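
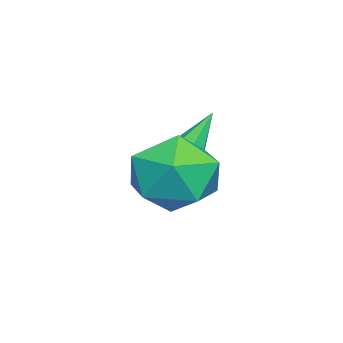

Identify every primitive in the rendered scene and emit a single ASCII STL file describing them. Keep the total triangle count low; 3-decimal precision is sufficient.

solid 
facet normal 0.446 -0.361 -0.819
outer loop
vertex 0.016 3.299 -3.27
vertex -0.656 3.008 -3.508
vertex -0.356 3.703 -3.651
endloop
endfacet
facet normal 0.532 0.786 0.315
outer loop
vertex 0.016 3.299 -3.27
vertex -0.356 3.703 -3.651
vertex -1.624 3.792 -1.732
endloop
endfacet
facet normal 0.447 -0.361 -0.818
outer loop
vertex -0.356 3.703 -3.651
vertex -0.656 3.008 -3.508
vertex -0.954 3.583 -3.925
endloop
endfacet
facet normal -0.135 0.982 -0.135
outer loop
vertex -0.356 3.703 -3.651
vertex -0.954 3.583 -3.925
vertex -1.624 3.792 -1.732
endloop
endfacet
facet normal 0.447 -0.362 -0.818
outer loop
vertex -0.954 3.583 -3.925
vertex -0.656 3.008 -3.508
vertex -1.327 3.03 -3.884
endloop
endfacet
facet normal -0.802 0.519 -0.295
outer loop
vertex -0.954 3.583 -3.925
vertex -1.327 3.03 -3.884
vertex -1.624 3.792 -1.732
endloop
endfacet
facet normal 0.447 -0.361 -0.819
outer loop
vertex -1.327 3.03 -3.884
vertex -0.656 3.008 -3.508
vertex -1.195 2.461 -3.561
endloop
endfacet
facet normal -0.967 -0.250 -0.045
outer loop
vertex -1.327 3.03 -3.884
vertex -1.195 2.461 -3.561
vertex -1.624 3.792 -1.732
endloop
endfacet
facet normal 0.447 -0.361 -0.819
outer loop
vertex -1.195 2.461 -3.561
vertex -0.656 3.008 -3.508
vertex -0.657 2.303 -3.198
endloop
endfacet
facet normal -0.507 -0.749 0.426
outer loop
vertex -1.195 2.461 -3.561
vertex -0.657 2.303 -3.198
vertex -1.624 3.792 -1.732
endloop
endfacet
facet normal 0.446 -0.361 -0.819
outer loop
vertex -0.657 2.303 -3.198
vertex -0.656 3.008 -3.508
vertex -0.118 2.677 -3.069
endloop
endfacet
facet normal 0.234 -0.601 0.764
outer loop
vertex -0.657 2.303 -3.198
vertex -0.118 2.677 -3.069
vertex -1.624 3.792 -1.732
endloop
endfacet
facet normal 0.446 -0.361 -0.819
outer loop
vertex -0.118 2.677 -3.069
vertex -0.656 3.008 -3.508
vertex 0.016 3.299 -3.27
endloop
endfacet
facet normal 0.695 0.081 0.715
outer loop
vertex -0.118 2.677 -3.069
vertex 0.016 3.299 -3.27
vertex -1.624 3.792 -1.732
endloop
endfacet
facet normal -0.389 0.561 0.730
outer loop
vertex 0.066 4.085 -2.201
vertex 0.848 3.726 -1.508
vertex 1.021 4.633 -2.113
endloop
endfacet
facet normal -0.502 0.860 0.093
outer loop
vertex 0.066 4.085 -2.201
vertex 1.021 4.633 -2.113
vertex 0.565 4.474 -3.106
endloop
endfacet
facet normal -0.866 0.394 -0.308
outer loop
vertex 0.066 4.085 -2.201
vertex 0.565 4.474 -3.106
vertex 0.111 3.468 -3.115
endloop
endfacet
facet normal -0.978 -0.193 0.082
outer loop
vertex 0.066 4.085 -2.201
vertex 0.111 3.468 -3.115
vertex 0.285 3.005 -2.127
endloop
endfacet
facet normal -0.683 -0.089 0.725
outer loop
vertex 0.066 4.085 -2.201
vertex 0.285 3.005 -2.127
vertex 0.848 3.726 -1.508
endloop
endfacet
facet normal 0.132 0.968 -0.216
outer loop
vertex 0.565 4.474 -3.106
vertex 1.021 4.633 -2.113
vertex 1.655 4.355 -2.973
endloop
endfacet
facet normal 0.315 0.484 0.816
outer loop
vertex 1.021 4.633 -2.113
vertex 0.848 3.726 -1.508
vertex 1.829 3.892 -1.985
endloop
endfacet
facet normal -0.161 -0.568 0.807
outer loop
vertex 0.848 3.726 -1.508
vertex 0.285 3.005 -2.127
vertex 1.375 2.886 -1.994
endloop
endfacet
facet normal -0.637 -0.735 -0.232
outer loop
vertex 0.285 3.005 -2.127
vertex 0.111 3.468 -3.115
vertex 0.919 2.727 -2.987
endloop
endfacet
facet normal -0.456 0.214 -0.864
outer loop
vertex 0.111 3.468 -3.115
vertex 0.565 4.474 -3.106
vertex 1.092 3.634 -3.592
endloop
endfacet
facet normal 0.978 0.193 -0.082
outer loop
vertex 1.874 3.275 -2.899
vertex 1.655 4.355 -2.973
vertex 1.829 3.892 -1.985
endloop
endfacet
facet normal 0.866 -0.394 0.308
outer loop
vertex 1.874 3.275 -2.899
vertex 1.829 3.892 -1.985
vertex 1.375 2.886 -1.994
endloop
endfacet
facet normal 0.502 -0.860 -0.093
outer loop
vertex 1.874 3.275 -2.899
vertex 1.375 2.886 -1.994
vertex 0.919 2.727 -2.987
endloop
endfacet
facet normal 0.389 -0.561 -0.730
outer loop
vertex 1.874 3.275 -2.899
vertex 0.919 2.727 -2.987
vertex 1.092 3.634 -3.592
endloop
endfacet
facet normal 0.683 0.089 -0.725
outer loop
vertex 1.874 3.275 -2.899
vertex 1.092 3.634 -3.592
vertex 1.655 4.355 -2.973
endloop
endfacet
facet normal 0.637 0.735 0.232
outer loop
vertex 1.829 3.892 -1.985
vertex 1.655 4.355 -2.973
vertex 1.021 4.633 -2.113
endloop
endfacet
facet normal 0.456 -0.214 0.864
outer loop
vertex 1.375 2.886 -1.994
vertex 1.829 3.892 -1.985
vertex 0.848 3.726 -1.508
endloop
endfacet
facet normal -0.132 -0.968 0.216
outer loop
vertex 0.919 2.727 -2.987
vertex 1.375 2.886 -1.994
vertex 0.285 3.005 -2.127
endloop
endfacet
facet normal -0.315 -0.484 -0.816
outer loop
vertex 1.092 3.634 -3.592
vertex 0.919 2.727 -2.987
vertex 0.111 3.468 -3.115
endloop
endfacet
facet normal 0.161 0.568 -0.807
outer loop
vertex 1.655 4.355 -2.973
vertex 1.092 3.634 -3.592
vertex 0.565 4.474 -3.106
endloop
endfacet

endsolid


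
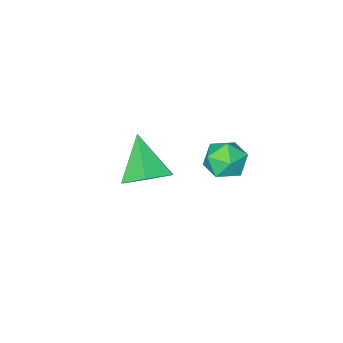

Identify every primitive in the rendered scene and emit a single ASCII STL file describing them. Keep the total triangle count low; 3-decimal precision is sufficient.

solid 
facet normal 0.434 0.242 0.868
outer loop
vertex 1.028 2.209 1.679
vertex 0.675 1.572 2.033
vertex 1.404 1.492 1.691
endloop
endfacet
facet normal 0.838 0.445 0.316
outer loop
vertex 1.028 2.209 1.679
vertex 1.404 1.492 1.691
vertex 1.417 1.945 1.02
endloop
endfacet
facet normal 0.452 0.888 -0.089
outer loop
vertex 1.028 2.209 1.679
vertex 1.417 1.945 1.02
vertex 0.695 2.305 0.948
endloop
endfacet
facet normal -0.191 0.958 0.213
outer loop
vertex 1.028 2.209 1.679
vertex 0.695 2.305 0.948
vertex 0.237 2.075 1.574
endloop
endfacet
facet normal -0.201 0.559 0.805
outer loop
vertex 1.028 2.209 1.679
vertex 0.237 2.075 1.574
vertex 0.675 1.572 2.033
endloop
endfacet
facet normal 0.988 -0.136 -0.073
outer loop
vertex 1.417 1.945 1.02
vertex 1.404 1.492 1.691
vertex 1.303 1.145 0.966
endloop
endfacet
facet normal 0.334 -0.464 0.820
outer loop
vertex 1.404 1.492 1.691
vertex 0.675 1.572 2.033
vertex 0.845 0.915 1.592
endloop
endfacet
facet normal -0.694 0.050 0.718
outer loop
vertex 0.675 1.572 2.033
vertex 0.237 2.075 1.574
vertex 0.123 1.275 1.52
endloop
endfacet
facet normal -0.677 0.696 -0.239
outer loop
vertex 0.237 2.075 1.574
vertex 0.695 2.305 0.948
vertex 0.136 1.728 0.849
endloop
endfacet
facet normal 0.363 0.582 -0.728
outer loop
vertex 0.695 2.305 0.948
vertex 1.417 1.945 1.02
vertex 0.865 1.648 0.507
endloop
endfacet
facet normal 0.191 -0.958 -0.213
outer loop
vertex 0.512 1.011 0.861
vertex 1.303 1.145 0.966
vertex 0.845 0.915 1.592
endloop
endfacet
facet normal -0.452 -0.888 0.089
outer loop
vertex 0.512 1.011 0.861
vertex 0.845 0.915 1.592
vertex 0.123 1.275 1.52
endloop
endfacet
facet normal -0.838 -0.445 -0.316
outer loop
vertex 0.512 1.011 0.861
vertex 0.123 1.275 1.52
vertex 0.136 1.728 0.849
endloop
endfacet
facet normal -0.434 -0.242 -0.868
outer loop
vertex 0.512 1.011 0.861
vertex 0.136 1.728 0.849
vertex 0.865 1.648 0.507
endloop
endfacet
facet normal 0.201 -0.559 -0.805
outer loop
vertex 0.512 1.011 0.861
vertex 0.865 1.648 0.507
vertex 1.303 1.145 0.966
endloop
endfacet
facet normal 0.677 -0.696 0.239
outer loop
vertex 0.845 0.915 1.592
vertex 1.303 1.145 0.966
vertex 1.404 1.492 1.691
endloop
endfacet
facet normal -0.363 -0.582 0.728
outer loop
vertex 0.123 1.275 1.52
vertex 0.845 0.915 1.592
vertex 0.675 1.572 2.033
endloop
endfacet
facet normal -0.988 0.136 0.073
outer loop
vertex 0.136 1.728 0.849
vertex 0.123 1.275 1.52
vertex 0.237 2.075 1.574
endloop
endfacet
facet normal -0.334 0.464 -0.820
outer loop
vertex 0.865 1.648 0.507
vertex 0.136 1.728 0.849
vertex 0.695 2.305 0.948
endloop
endfacet
facet normal 0.694 -0.050 -0.718
outer loop
vertex 1.303 1.145 0.966
vertex 0.865 1.648 0.507
vertex 1.417 1.945 1.02
endloop
endfacet
facet normal 0.270 0.684 -0.678
outer loop
vertex 2.23 -2.091 -2.117
vertex 1.259 -1.932 -2.344
vertex 1.704 -1.388 -1.618
endloop
endfacet
facet normal 0.615 -0.095 0.783
outer loop
vertex 2.23 -2.091 -2.117
vertex 1.704 -1.388 -1.618
vertex 0.761 -3.188 -1.096
endloop
endfacet
facet normal 0.272 0.683 -0.678
outer loop
vertex 1.704 -1.388 -1.618
vertex 1.259 -1.932 -2.344
vertex 0.733 -1.228 -1.846
endloop
endfacet
facet normal -0.159 0.351 0.923
outer loop
vertex 1.704 -1.388 -1.618
vertex 0.733 -1.228 -1.846
vertex 0.761 -3.188 -1.096
endloop
endfacet
facet normal 0.271 0.683 -0.679
outer loop
vertex 0.733 -1.228 -1.846
vertex 1.259 -1.932 -2.344
vertex 0.288 -1.772 -2.571
endloop
endfacet
facet normal -0.889 0.152 0.431
outer loop
vertex 0.733 -1.228 -1.846
vertex 0.288 -1.772 -2.571
vertex 0.761 -3.188 -1.096
endloop
endfacet
facet normal 0.271 0.683 -0.678
outer loop
vertex 0.288 -1.772 -2.571
vertex 1.259 -1.932 -2.344
vertex 0.815 -2.475 -3.069
endloop
endfacet
facet normal -0.847 -0.492 -0.201
outer loop
vertex 0.288 -1.772 -2.571
vertex 0.815 -2.475 -3.069
vertex 0.761 -3.188 -1.096
endloop
endfacet
facet normal 0.271 0.683 -0.678
outer loop
vertex 0.815 -2.475 -3.069
vertex 1.259 -1.932 -2.344
vertex 1.786 -2.635 -2.842
endloop
endfacet
facet normal -0.075 -0.937 -0.341
outer loop
vertex 0.815 -2.475 -3.069
vertex 1.786 -2.635 -2.842
vertex 0.761 -3.188 -1.096
endloop
endfacet
facet normal 0.270 0.683 -0.678
outer loop
vertex 1.786 -2.635 -2.842
vertex 1.259 -1.932 -2.344
vertex 2.23 -2.091 -2.117
endloop
endfacet
facet normal 0.657 -0.738 0.152
outer loop
vertex 1.786 -2.635 -2.842
vertex 2.23 -2.091 -2.117
vertex 0.761 -3.188 -1.096
endloop
endfacet

endsolid


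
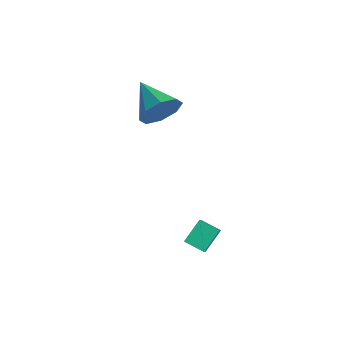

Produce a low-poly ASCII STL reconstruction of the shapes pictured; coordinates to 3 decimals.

solid 
facet normal 0.934 -0.044 -0.356
outer loop
vertex -0.412 -1.962 2.79
vertex -0.768 -2.544 1.927
vertex -0.636 -1.474 2.142
endloop
endfacet
facet normal -0.202 0.748 0.633
outer loop
vertex -0.412 -1.962 2.79
vertex -0.636 -1.474 2.142
vertex -2.672 -2.456 2.653
endloop
endfacet
facet normal 0.934 -0.044 -0.356
outer loop
vertex -0.636 -1.474 2.142
vertex -0.768 -2.544 1.927
vertex -0.937 -1.612 1.369
endloop
endfacet
facet normal -0.433 0.901 0.008
outer loop
vertex -0.636 -1.474 2.142
vertex -0.937 -1.612 1.369
vertex -2.672 -2.456 2.653
endloop
endfacet
facet normal 0.934 -0.043 -0.355
outer loop
vertex -0.937 -1.612 1.369
vertex -0.768 -2.544 1.927
vertex -1.139 -2.297 0.922
endloop
endfacet
facet normal -0.655 0.539 -0.530
outer loop
vertex -0.937 -1.612 1.369
vertex -1.139 -2.297 0.922
vertex -2.672 -2.456 2.653
endloop
endfacet
facet normal 0.934 -0.043 -0.355
outer loop
vertex -1.139 -2.297 0.922
vertex -0.768 -2.544 1.927
vertex -1.123 -3.126 1.064
endloop
endfacet
facet normal -0.737 -0.128 -0.664
outer loop
vertex -1.139 -2.297 0.922
vertex -1.123 -3.126 1.064
vertex -2.672 -2.456 2.653
endloop
endfacet
facet normal 0.934 -0.043 -0.355
outer loop
vertex -1.123 -3.126 1.064
vertex -0.768 -2.544 1.927
vertex -0.899 -3.615 1.712
endloop
endfacet
facet normal -0.631 -0.708 -0.316
outer loop
vertex -1.123 -3.126 1.064
vertex -0.899 -3.615 1.712
vertex -2.672 -2.456 2.653
endloop
endfacet
facet normal 0.934 -0.043 -0.355
outer loop
vertex -0.899 -3.615 1.712
vertex -0.768 -2.544 1.927
vertex -0.598 -3.477 2.486
endloop
endfacet
facet normal -0.400 -0.863 0.309
outer loop
vertex -0.899 -3.615 1.712
vertex -0.598 -3.477 2.486
vertex -2.672 -2.456 2.653
endloop
endfacet
facet normal 0.934 -0.043 -0.356
outer loop
vertex -0.598 -3.477 2.486
vertex -0.768 -2.544 1.927
vertex -0.396 -2.792 2.933
endloop
endfacet
facet normal -0.178 -0.500 0.847
outer loop
vertex -0.598 -3.477 2.486
vertex -0.396 -2.792 2.933
vertex -2.672 -2.456 2.653
endloop
endfacet
facet normal 0.934 -0.043 -0.356
outer loop
vertex -0.396 -2.792 2.933
vertex -0.768 -2.544 1.927
vertex -0.412 -1.962 2.79
endloop
endfacet
facet normal -0.096 0.167 0.981
outer loop
vertex -0.396 -2.792 2.933
vertex -0.412 -1.962 2.79
vertex -2.672 -2.456 2.653
endloop
endfacet
facet normal -0.555 0.459 -0.693
outer loop
vertex 2.517 -2.549 -3.384
vertex 3.352 -2.048 -3.721
vertex 2.762 -3.523 -4.226
endloop
endfacet
facet normal -0.811 -0.486 0.326
outer loop
vertex 3.328 -3.992 -3.519
vertex 2.517 -2.549 -3.384
vertex 2.762 -3.523 -4.226
endloop
endfacet
facet normal -0.556 0.460 -0.693
outer loop
vertex 2.762 -3.523 -4.226
vertex 3.352 -2.048 -3.721
vertex 3.596 -3.022 -4.563
endloop
endfacet
facet normal 0.187 -0.743 -0.643
outer loop
vertex 3.596 -3.022 -4.563
vertex 3.328 -3.992 -3.519
vertex 2.762 -3.523 -4.226
endloop
endfacet
facet normal -0.187 0.743 0.642
outer loop
vertex 2.517 -2.549 -3.384
vertex 3.918 -2.517 -3.014
vertex 3.352 -2.048 -3.721
endloop
endfacet
facet normal -0.810 -0.486 0.327
outer loop
vertex 3.084 -3.018 -2.677
vertex 2.517 -2.549 -3.384
vertex 3.328 -3.992 -3.519
endloop
endfacet
facet normal -0.187 0.743 0.643
outer loop
vertex 3.084 -3.018 -2.677
vertex 3.918 -2.517 -3.014
vertex 2.517 -2.549 -3.384
endloop
endfacet
facet normal 0.811 0.486 -0.327
outer loop
vertex 3.352 -2.048 -3.721
vertex 3.918 -2.517 -3.014
vertex 3.596 -3.022 -4.563
endloop
endfacet
facet normal 0.187 -0.743 -0.643
outer loop
vertex 4.163 -3.491 -3.856
vertex 3.328 -3.992 -3.519
vertex 3.596 -3.022 -4.563
endloop
endfacet
facet normal 0.810 0.486 -0.327
outer loop
vertex 3.596 -3.022 -4.563
vertex 3.918 -2.517 -3.014
vertex 4.163 -3.491 -3.856
endloop
endfacet
facet normal 0.555 -0.460 0.693
outer loop
vertex 4.163 -3.491 -3.856
vertex 3.084 -3.018 -2.677
vertex 3.328 -3.992 -3.519
endloop
endfacet
facet normal 0.556 -0.459 0.693
outer loop
vertex 3.918 -2.517 -3.014
vertex 3.084 -3.018 -2.677
vertex 4.163 -3.491 -3.856
endloop
endfacet

endsolid


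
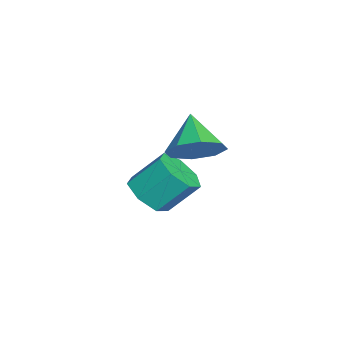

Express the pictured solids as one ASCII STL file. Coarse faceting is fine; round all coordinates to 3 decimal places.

solid 
facet normal 0.051 -0.688 -0.724
outer loop
vertex -1.821 -3.176 -2.413
vertex -2.614 -3.461 -2.198
vertex -2.397 -2.843 -2.77
endloop
endfacet
facet normal 0.645 0.576 -0.502
outer loop
vertex -1.821 -3.176 -2.413
vertex -2.397 -2.843 -2.77
vertex -1.893 -2.193 -1.377
endloop
endfacet
facet normal 0.645 0.576 -0.502
outer loop
vertex -1.893 -2.193 -1.377
vertex -2.397 -2.843 -2.77
vertex -2.469 -1.86 -1.734
endloop
endfacet
facet normal -0.052 0.687 0.724
outer loop
vertex -1.893 -2.193 -1.377
vertex -2.469 -1.86 -1.734
vertex -2.686 -2.479 -1.162
endloop
endfacet
facet normal 0.050 -0.688 -0.724
outer loop
vertex -2.397 -2.843 -2.77
vertex -2.614 -3.461 -2.198
vertex -3.136 -2.975 -2.696
endloop
endfacet
facet normal -0.194 0.705 -0.682
outer loop
vertex -2.397 -2.843 -2.77
vertex -3.136 -2.975 -2.696
vertex -2.469 -1.86 -1.734
endloop
endfacet
facet normal -0.194 0.705 -0.682
outer loop
vertex -2.469 -1.86 -1.734
vertex -3.136 -2.975 -2.696
vertex -3.208 -1.992 -1.66
endloop
endfacet
facet normal -0.050 0.687 0.725
outer loop
vertex -2.469 -1.86 -1.734
vertex -3.208 -1.992 -1.66
vertex -2.686 -2.479 -1.162
endloop
endfacet
facet normal 0.051 -0.687 -0.724
outer loop
vertex -3.136 -2.975 -2.696
vertex -2.614 -3.461 -2.198
vertex -3.482 -3.474 -2.247
endloop
endfacet
facet normal -0.887 0.302 -0.348
outer loop
vertex -3.136 -2.975 -2.696
vertex -3.482 -3.474 -2.247
vertex -3.208 -1.992 -1.66
endloop
endfacet
facet normal -0.887 0.302 -0.349
outer loop
vertex -3.208 -1.992 -1.66
vertex -3.482 -3.474 -2.247
vertex -3.555 -2.491 -1.211
endloop
endfacet
facet normal -0.050 0.687 0.725
outer loop
vertex -3.208 -1.992 -1.66
vertex -3.555 -2.491 -1.211
vertex -2.686 -2.479 -1.162
endloop
endfacet
facet normal 0.051 -0.688 -0.724
outer loop
vertex -3.482 -3.474 -2.247
vertex -2.614 -3.461 -2.198
vertex -3.175 -3.963 -1.761
endloop
endfacet
facet normal -0.912 -0.328 0.247
outer loop
vertex -3.482 -3.474 -2.247
vertex -3.175 -3.963 -1.761
vertex -3.555 -2.491 -1.211
endloop
endfacet
facet normal -0.912 -0.328 0.248
outer loop
vertex -3.555 -2.491 -1.211
vertex -3.175 -3.963 -1.761
vertex -3.247 -2.98 -0.725
endloop
endfacet
facet normal -0.050 0.688 0.724
outer loop
vertex -3.555 -2.491 -1.211
vertex -3.247 -2.98 -0.725
vertex -2.686 -2.479 -1.162
endloop
endfacet
facet normal 0.050 -0.687 -0.725
outer loop
vertex -3.175 -3.963 -1.761
vertex -2.614 -3.461 -2.198
vertex -2.445 -4.075 -1.605
endloop
endfacet
facet normal -0.250 -0.711 0.657
outer loop
vertex -3.175 -3.963 -1.761
vertex -2.445 -4.075 -1.605
vertex -3.247 -2.98 -0.725
endloop
endfacet
facet normal -0.250 -0.711 0.657
outer loop
vertex -3.247 -2.98 -0.725
vertex -2.445 -4.075 -1.605
vertex -2.517 -3.092 -0.568
endloop
endfacet
facet normal -0.050 0.688 0.724
outer loop
vertex -3.247 -2.98 -0.725
vertex -2.517 -3.092 -0.568
vertex -2.686 -2.479 -1.162
endloop
endfacet
facet normal 0.050 -0.687 -0.725
outer loop
vertex -2.445 -4.075 -1.605
vertex -2.614 -3.461 -2.198
vertex -1.842 -3.725 -1.895
endloop
endfacet
facet normal 0.600 -0.559 0.572
outer loop
vertex -2.445 -4.075 -1.605
vertex -1.842 -3.725 -1.895
vertex -2.517 -3.092 -0.568
endloop
endfacet
facet normal 0.600 -0.559 0.572
outer loop
vertex -2.517 -3.092 -0.568
vertex -1.842 -3.725 -1.895
vertex -1.914 -2.742 -0.859
endloop
endfacet
facet normal -0.050 0.688 0.724
outer loop
vertex -2.517 -3.092 -0.568
vertex -1.914 -2.742 -0.859
vertex -2.686 -2.479 -1.162
endloop
endfacet
facet normal 0.050 -0.686 -0.725
outer loop
vertex -1.842 -3.725 -1.895
vertex -2.614 -3.461 -2.198
vertex -1.821 -3.176 -2.413
endloop
endfacet
facet normal 0.998 0.014 0.056
outer loop
vertex -1.842 -3.725 -1.895
vertex -1.821 -3.176 -2.413
vertex -1.914 -2.742 -0.859
endloop
endfacet
facet normal 0.998 0.014 0.056
outer loop
vertex -1.914 -2.742 -0.859
vertex -1.821 -3.176 -2.413
vertex -1.893 -2.193 -1.377
endloop
endfacet
facet normal -0.051 0.686 0.725
outer loop
vertex -1.914 -2.742 -0.859
vertex -1.893 -2.193 -1.377
vertex -2.686 -2.479 -1.162
endloop
endfacet
facet normal 0.749 0.128 -0.650
outer loop
vertex 0.448 -2.532 1.725
vertex -0.082 -1.99 1.221
vertex 0.496 -1.862 1.912
endloop
endfacet
facet normal 0.183 -0.276 0.943
outer loop
vertex 0.448 -2.532 1.725
vertex 0.496 -1.862 1.912
vertex -1.138 -2.17 2.139
endloop
endfacet
facet normal 0.749 0.127 -0.650
outer loop
vertex 0.496 -1.862 1.912
vertex -0.082 -1.99 1.221
vertex 0.206 -1.268 1.694
endloop
endfacet
facet normal 0.059 0.369 0.927
outer loop
vertex 0.496 -1.862 1.912
vertex 0.206 -1.268 1.694
vertex -1.138 -2.17 2.139
endloop
endfacet
facet normal 0.749 0.127 -0.650
outer loop
vertex 0.206 -1.268 1.694
vertex -0.082 -1.99 1.221
vertex -0.253 -1.097 1.199
endloop
endfacet
facet normal -0.324 0.760 0.563
outer loop
vertex 0.206 -1.268 1.694
vertex -0.253 -1.097 1.199
vertex -1.138 -2.17 2.139
endloop
endfacet
facet normal 0.749 0.127 -0.651
outer loop
vertex -0.253 -1.097 1.199
vertex -0.082 -1.99 1.221
vertex -0.612 -1.449 0.717
endloop
endfacet
facet normal -0.741 0.668 0.064
outer loop
vertex -0.253 -1.097 1.199
vertex -0.612 -1.449 0.717
vertex -1.138 -2.17 2.139
endloop
endfacet
facet normal 0.748 0.126 -0.651
outer loop
vertex -0.612 -1.449 0.717
vertex -0.082 -1.99 1.221
vertex -0.661 -2.118 0.531
endloop
endfacet
facet normal -0.950 0.147 -0.277
outer loop
vertex -0.612 -1.449 0.717
vertex -0.661 -2.118 0.531
vertex -1.138 -2.17 2.139
endloop
endfacet
facet normal 0.748 0.128 -0.651
outer loop
vertex -0.661 -2.118 0.531
vertex -0.082 -1.99 1.221
vertex -0.37 -2.712 0.748
endloop
endfacet
facet normal -0.826 -0.500 -0.261
outer loop
vertex -0.661 -2.118 0.531
vertex -0.37 -2.712 0.748
vertex -1.138 -2.17 2.139
endloop
endfacet
facet normal 0.749 0.127 -0.650
outer loop
vertex -0.37 -2.712 0.748
vertex -0.082 -1.99 1.221
vertex 0.089 -2.884 1.243
endloop
endfacet
facet normal -0.444 -0.890 0.102
outer loop
vertex -0.37 -2.712 0.748
vertex 0.089 -2.884 1.243
vertex -1.138 -2.17 2.139
endloop
endfacet
facet normal 0.749 0.127 -0.651
outer loop
vertex 0.089 -2.884 1.243
vertex -0.082 -1.99 1.221
vertex 0.448 -2.532 1.725
endloop
endfacet
facet normal -0.025 -0.798 0.602
outer loop
vertex 0.089 -2.884 1.243
vertex 0.448 -2.532 1.725
vertex -1.138 -2.17 2.139
endloop
endfacet

endsolid


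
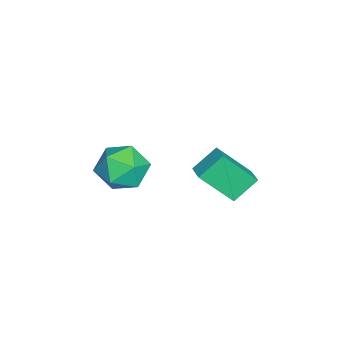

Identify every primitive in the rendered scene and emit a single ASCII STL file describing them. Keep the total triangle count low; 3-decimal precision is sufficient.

solid 
facet normal -0.021 0.753 0.658
outer loop
vertex 2.971 -2.745 -3.673
vertex 2.82 -3.558 -2.748
vertex 3.962 -3.221 -3.097
endloop
endfacet
facet normal 0.385 0.918 0.095
outer loop
vertex 2.971 -2.745 -3.673
vertex 3.962 -3.221 -3.097
vertex 3.963 -3.093 -4.332
endloop
endfacet
facet normal -0.020 0.872 -0.490
outer loop
vertex 2.971 -2.745 -3.673
vertex 3.963 -3.093 -4.332
vertex 2.822 -3.351 -4.745
endloop
endfacet
facet normal -0.676 0.678 -0.289
outer loop
vertex 2.971 -2.745 -3.673
vertex 2.822 -3.351 -4.745
vertex 2.115 -3.638 -3.766
endloop
endfacet
facet normal -0.676 0.604 0.421
outer loop
vertex 2.971 -2.745 -3.673
vertex 2.115 -3.638 -3.766
vertex 2.82 -3.558 -2.748
endloop
endfacet
facet normal 0.903 0.428 0.045
outer loop
vertex 3.963 -3.093 -4.332
vertex 3.962 -3.221 -3.097
vertex 4.425 -4.122 -3.814
endloop
endfacet
facet normal 0.245 0.161 0.956
outer loop
vertex 3.962 -3.221 -3.097
vertex 2.82 -3.558 -2.748
vertex 3.718 -4.409 -2.835
endloop
endfacet
facet normal -0.817 -0.079 0.572
outer loop
vertex 2.82 -3.558 -2.748
vertex 2.115 -3.638 -3.766
vertex 2.577 -4.667 -3.248
endloop
endfacet
facet normal -0.816 0.040 -0.577
outer loop
vertex 2.115 -3.638 -3.766
vertex 2.822 -3.351 -4.745
vertex 2.578 -4.539 -4.483
endloop
endfacet
facet normal 0.247 0.353 -0.903
outer loop
vertex 2.822 -3.351 -4.745
vertex 3.963 -3.093 -4.332
vertex 3.72 -4.202 -4.832
endloop
endfacet
facet normal 0.676 -0.678 0.289
outer loop
vertex 3.569 -5.015 -3.907
vertex 4.425 -4.122 -3.814
vertex 3.718 -4.409 -2.835
endloop
endfacet
facet normal 0.020 -0.872 0.490
outer loop
vertex 3.569 -5.015 -3.907
vertex 3.718 -4.409 -2.835
vertex 2.577 -4.667 -3.248
endloop
endfacet
facet normal -0.385 -0.918 -0.095
outer loop
vertex 3.569 -5.015 -3.907
vertex 2.577 -4.667 -3.248
vertex 2.578 -4.539 -4.483
endloop
endfacet
facet normal 0.021 -0.753 -0.658
outer loop
vertex 3.569 -5.015 -3.907
vertex 2.578 -4.539 -4.483
vertex 3.72 -4.202 -4.832
endloop
endfacet
facet normal 0.676 -0.604 -0.421
outer loop
vertex 3.569 -5.015 -3.907
vertex 3.72 -4.202 -4.832
vertex 4.425 -4.122 -3.814
endloop
endfacet
facet normal 0.816 -0.040 0.577
outer loop
vertex 3.718 -4.409 -2.835
vertex 4.425 -4.122 -3.814
vertex 3.962 -3.221 -3.097
endloop
endfacet
facet normal -0.247 -0.353 0.903
outer loop
vertex 2.577 -4.667 -3.248
vertex 3.718 -4.409 -2.835
vertex 2.82 -3.558 -2.748
endloop
endfacet
facet normal -0.903 -0.428 -0.045
outer loop
vertex 2.578 -4.539 -4.483
vertex 2.577 -4.667 -3.248
vertex 2.115 -3.638 -3.766
endloop
endfacet
facet normal -0.245 -0.161 -0.956
outer loop
vertex 3.72 -4.202 -4.832
vertex 2.578 -4.539 -4.483
vertex 2.822 -3.351 -4.745
endloop
endfacet
facet normal 0.817 0.079 -0.572
outer loop
vertex 4.425 -4.122 -3.814
vertex 3.72 -4.202 -4.832
vertex 3.963 -3.093 -4.332
endloop
endfacet
facet normal -0.882 -0.400 -0.249
outer loop
vertex 3.037 -0.081 -2.172
vertex 2.824 1.311 -3.649
vertex 3.68 -0.938 -3.073
endloop
endfacet
facet normal 0.104 -0.683 0.723
outer loop
vertex 4.536 -0.551 -2.831
vertex 3.037 -0.081 -2.172
vertex 3.68 -0.938 -3.073
endloop
endfacet
facet normal -0.882 -0.400 -0.249
outer loop
vertex 3.68 -0.938 -3.073
vertex 2.824 1.311 -3.649
vertex 3.467 0.453 -4.55
endloop
endfacet
facet normal 0.459 -0.613 -0.643
outer loop
vertex 3.467 0.453 -4.55
vertex 4.536 -0.551 -2.831
vertex 3.68 -0.938 -3.073
endloop
endfacet
facet normal -0.459 0.613 0.644
outer loop
vertex 3.037 -0.081 -2.172
vertex 3.68 1.698 -3.407
vertex 2.824 1.311 -3.649
endloop
endfacet
facet normal 0.104 -0.682 0.724
outer loop
vertex 3.893 0.307 -1.93
vertex 3.037 -0.081 -2.172
vertex 4.536 -0.551 -2.831
endloop
endfacet
facet normal -0.459 0.613 0.643
outer loop
vertex 3.893 0.307 -1.93
vertex 3.68 1.698 -3.407
vertex 3.037 -0.081 -2.172
endloop
endfacet
facet normal -0.104 0.682 -0.724
outer loop
vertex 2.824 1.311 -3.649
vertex 3.68 1.698 -3.407
vertex 3.467 0.453 -4.55
endloop
endfacet
facet normal 0.459 -0.612 -0.643
outer loop
vertex 4.323 0.841 -4.308
vertex 4.536 -0.551 -2.831
vertex 3.467 0.453 -4.55
endloop
endfacet
facet normal -0.105 0.682 -0.724
outer loop
vertex 3.467 0.453 -4.55
vertex 3.68 1.698 -3.407
vertex 4.323 0.841 -4.308
endloop
endfacet
facet normal 0.882 0.399 0.249
outer loop
vertex 4.323 0.841 -4.308
vertex 3.893 0.307 -1.93
vertex 4.536 -0.551 -2.831
endloop
endfacet
facet normal 0.882 0.400 0.249
outer loop
vertex 3.68 1.698 -3.407
vertex 3.893 0.307 -1.93
vertex 4.323 0.841 -4.308
endloop
endfacet

endsolid


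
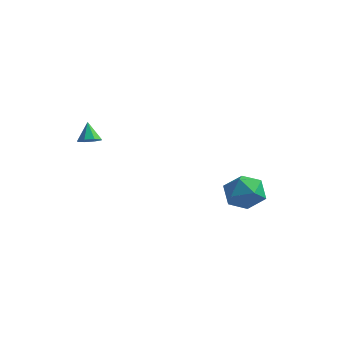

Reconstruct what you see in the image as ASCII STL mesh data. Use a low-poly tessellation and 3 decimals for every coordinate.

solid 
facet normal 0.359 -0.384 -0.851
outer loop
vertex -3.35 -3.623 3.126
vertex -3.783 -3.39 2.838
vertex -3.259 -3.221 2.983
endloop
endfacet
facet normal 0.649 0.120 0.751
outer loop
vertex -3.35 -3.623 3.126
vertex -3.259 -3.221 2.983
vertex -4.157 -2.99 3.722
endloop
endfacet
facet normal 0.359 -0.385 -0.850
outer loop
vertex -3.259 -3.221 2.983
vertex -3.783 -3.39 2.838
vertex -3.474 -2.918 2.755
endloop
endfacet
facet normal 0.544 0.716 0.438
outer loop
vertex -3.259 -3.221 2.983
vertex -3.474 -2.918 2.755
vertex -4.157 -2.99 3.722
endloop
endfacet
facet normal 0.359 -0.385 -0.850
outer loop
vertex -3.474 -2.918 2.755
vertex -3.783 -3.39 2.838
vertex -3.871 -2.891 2.575
endloop
endfacet
facet normal 0.026 0.995 0.092
outer loop
vertex -3.474 -2.918 2.755
vertex -3.871 -2.891 2.575
vertex -4.157 -2.99 3.722
endloop
endfacet
facet normal 0.358 -0.385 -0.850
outer loop
vertex -3.871 -2.891 2.575
vertex -3.783 -3.39 2.838
vertex -4.216 -3.157 2.55
endloop
endfacet
facet normal -0.605 0.792 -0.082
outer loop
vertex -3.871 -2.891 2.575
vertex -4.216 -3.157 2.55
vertex -4.157 -2.99 3.722
endloop
endfacet
facet normal 0.360 -0.383 -0.851
outer loop
vertex -4.216 -3.157 2.55
vertex -3.783 -3.39 2.838
vertex -4.308 -3.559 2.692
endloop
endfacet
facet normal -0.973 0.229 0.016
outer loop
vertex -4.216 -3.157 2.55
vertex -4.308 -3.559 2.692
vertex -4.157 -2.99 3.722
endloop
endfacet
facet normal 0.360 -0.383 -0.851
outer loop
vertex -4.308 -3.559 2.692
vertex -3.783 -3.39 2.838
vertex -4.092 -3.862 2.92
endloop
endfacet
facet normal -0.868 -0.370 0.331
outer loop
vertex -4.308 -3.559 2.692
vertex -4.092 -3.862 2.92
vertex -4.157 -2.99 3.722
endloop
endfacet
facet normal 0.361 -0.384 -0.850
outer loop
vertex -4.092 -3.862 2.92
vertex -3.783 -3.39 2.838
vertex -3.696 -3.888 3.1
endloop
endfacet
facet normal -0.350 -0.648 0.676
outer loop
vertex -4.092 -3.862 2.92
vertex -3.696 -3.888 3.1
vertex -4.157 -2.99 3.722
endloop
endfacet
facet normal 0.359 -0.385 -0.850
outer loop
vertex -3.696 -3.888 3.1
vertex -3.783 -3.39 2.838
vertex -3.35 -3.623 3.126
endloop
endfacet
facet normal 0.278 -0.446 0.851
outer loop
vertex -3.696 -3.888 3.1
vertex -3.35 -3.623 3.126
vertex -4.157 -2.99 3.722
endloop
endfacet
facet normal -0.494 0.867 0.065
outer loop
vertex 0.664 3.567 -1.802
vertex -0.268 3.056 -2.062
vertex 0.031 3.148 -1.014
endloop
endfacet
facet normal 0.066 0.858 0.509
outer loop
vertex 0.664 3.567 -1.802
vertex 0.031 3.148 -1.014
vertex 1.118 3.034 -0.962
endloop
endfacet
facet normal 0.654 0.747 0.120
outer loop
vertex 0.664 3.567 -1.802
vertex 1.118 3.034 -0.962
vertex 1.49 2.872 -1.978
endloop
endfacet
facet normal 0.458 0.687 -0.564
outer loop
vertex 0.664 3.567 -1.802
vertex 1.49 2.872 -1.978
vertex 0.633 2.886 -2.657
endloop
endfacet
facet normal -0.251 0.762 -0.598
outer loop
vertex 0.664 3.567 -1.802
vertex 0.633 2.886 -2.657
vertex -0.268 3.056 -2.062
endloop
endfacet
facet normal -0.014 0.304 0.952
outer loop
vertex 1.118 3.034 -0.962
vertex 0.031 3.148 -1.014
vertex 0.467 2.194 -0.703
endloop
endfacet
facet normal -0.918 0.320 0.234
outer loop
vertex 0.031 3.148 -1.014
vertex -0.268 3.056 -2.062
vertex -0.39 2.208 -1.382
endloop
endfacet
facet normal -0.525 0.149 -0.838
outer loop
vertex -0.268 3.056 -2.062
vertex 0.633 2.886 -2.657
vertex -0.018 2.046 -2.398
endloop
endfacet
facet normal 0.621 0.028 -0.783
outer loop
vertex 0.633 2.886 -2.657
vertex 1.49 2.872 -1.978
vertex 1.069 1.932 -2.346
endloop
endfacet
facet normal 0.938 0.125 0.324
outer loop
vertex 1.49 2.872 -1.978
vertex 1.118 3.034 -0.962
vertex 1.368 2.024 -1.298
endloop
endfacet
facet normal -0.458 -0.687 0.564
outer loop
vertex 0.436 1.513 -1.558
vertex 0.467 2.194 -0.703
vertex -0.39 2.208 -1.382
endloop
endfacet
facet normal -0.654 -0.747 -0.120
outer loop
vertex 0.436 1.513 -1.558
vertex -0.39 2.208 -1.382
vertex -0.018 2.046 -2.398
endloop
endfacet
facet normal -0.066 -0.858 -0.509
outer loop
vertex 0.436 1.513 -1.558
vertex -0.018 2.046 -2.398
vertex 1.069 1.932 -2.346
endloop
endfacet
facet normal 0.494 -0.867 -0.065
outer loop
vertex 0.436 1.513 -1.558
vertex 1.069 1.932 -2.346
vertex 1.368 2.024 -1.298
endloop
endfacet
facet normal 0.251 -0.762 0.598
outer loop
vertex 0.436 1.513 -1.558
vertex 1.368 2.024 -1.298
vertex 0.467 2.194 -0.703
endloop
endfacet
facet normal -0.621 -0.028 0.783
outer loop
vertex -0.39 2.208 -1.382
vertex 0.467 2.194 -0.703
vertex 0.031 3.148 -1.014
endloop
endfacet
facet normal -0.938 -0.125 -0.324
outer loop
vertex -0.018 2.046 -2.398
vertex -0.39 2.208 -1.382
vertex -0.268 3.056 -2.062
endloop
endfacet
facet normal 0.014 -0.304 -0.952
outer loop
vertex 1.069 1.932 -2.346
vertex -0.018 2.046 -2.398
vertex 0.633 2.886 -2.657
endloop
endfacet
facet normal 0.918 -0.320 -0.234
outer loop
vertex 1.368 2.024 -1.298
vertex 1.069 1.932 -2.346
vertex 1.49 2.872 -1.978
endloop
endfacet
facet normal 0.525 -0.149 0.838
outer loop
vertex 0.467 2.194 -0.703
vertex 1.368 2.024 -1.298
vertex 1.118 3.034 -0.962
endloop
endfacet

endsolid


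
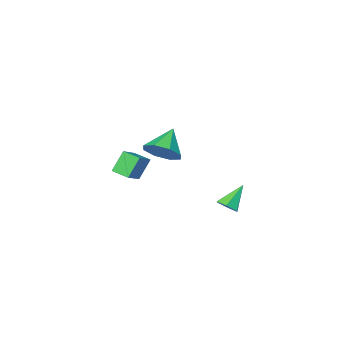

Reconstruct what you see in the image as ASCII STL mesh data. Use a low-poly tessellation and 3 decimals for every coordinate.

solid 
facet normal -0.538 -0.018 0.843
outer loop
vertex 3.732 -3.516 -3.008
vertex 3.419 -2.659 -3.189
vertex 2.758 -4.005 -3.64
endloop
endfacet
facet normal 0.337 -0.921 0.194
outer loop
vertex 3.441 -3.981 -4.711
vertex 3.732 -3.516 -3.008
vertex 2.758 -4.005 -3.64
endloop
endfacet
facet normal -0.538 -0.018 0.843
outer loop
vertex 2.758 -4.005 -3.64
vertex 3.419 -2.659 -3.189
vertex 2.445 -3.148 -3.821
endloop
endfacet
facet normal -0.773 -0.388 -0.502
outer loop
vertex 2.445 -3.148 -3.821
vertex 3.441 -3.981 -4.711
vertex 2.758 -4.005 -3.64
endloop
endfacet
facet normal 0.773 0.388 0.502
outer loop
vertex 3.732 -3.516 -3.008
vertex 4.102 -2.635 -4.26
vertex 3.419 -2.659 -3.189
endloop
endfacet
facet normal 0.337 -0.921 0.194
outer loop
vertex 4.415 -3.492 -4.079
vertex 3.732 -3.516 -3.008
vertex 3.441 -3.981 -4.711
endloop
endfacet
facet normal 0.773 0.388 0.502
outer loop
vertex 4.415 -3.492 -4.079
vertex 4.102 -2.635 -4.26
vertex 3.732 -3.516 -3.008
endloop
endfacet
facet normal -0.337 0.921 -0.194
outer loop
vertex 3.419 -2.659 -3.189
vertex 4.102 -2.635 -4.26
vertex 2.445 -3.148 -3.821
endloop
endfacet
facet normal -0.773 -0.388 -0.502
outer loop
vertex 3.128 -3.124 -4.892
vertex 3.441 -3.981 -4.711
vertex 2.445 -3.148 -3.821
endloop
endfacet
facet normal -0.337 0.921 -0.194
outer loop
vertex 2.445 -3.148 -3.821
vertex 4.102 -2.635 -4.26
vertex 3.128 -3.124 -4.892
endloop
endfacet
facet normal 0.538 0.018 -0.843
outer loop
vertex 3.128 -3.124 -4.892
vertex 4.415 -3.492 -4.079
vertex 3.441 -3.981 -4.711
endloop
endfacet
facet normal 0.538 0.018 -0.843
outer loop
vertex 4.102 -2.635 -4.26
vertex 4.415 -3.492 -4.079
vertex 3.128 -3.124 -4.892
endloop
endfacet
facet normal 0.689 0.057 -0.722
outer loop
vertex 3.16 2.769 -3.721
vertex 2.756 2.99 -4.089
vertex 3.078 3.352 -3.753
endloop
endfacet
facet normal 0.434 0.110 0.894
outer loop
vertex 3.16 2.769 -3.721
vertex 3.078 3.352 -3.753
vertex 1.784 2.91 -3.071
endloop
endfacet
facet normal 0.689 0.057 -0.722
outer loop
vertex 3.078 3.352 -3.753
vertex 2.756 2.99 -4.089
vertex 2.674 3.574 -4.121
endloop
endfacet
facet normal -0.013 0.850 0.527
outer loop
vertex 3.078 3.352 -3.753
vertex 2.674 3.574 -4.121
vertex 1.784 2.91 -3.071
endloop
endfacet
facet normal 0.689 0.057 -0.722
outer loop
vertex 2.674 3.574 -4.121
vertex 2.756 2.99 -4.089
vertex 2.352 3.212 -4.457
endloop
endfacet
facet normal -0.682 0.721 -0.123
outer loop
vertex 2.674 3.574 -4.121
vertex 2.352 3.212 -4.457
vertex 1.784 2.91 -3.071
endloop
endfacet
facet normal 0.689 0.057 -0.722
outer loop
vertex 2.352 3.212 -4.457
vertex 2.756 2.99 -4.089
vertex 2.433 2.628 -4.426
endloop
endfacet
facet normal -0.904 -0.147 -0.402
outer loop
vertex 2.352 3.212 -4.457
vertex 2.433 2.628 -4.426
vertex 1.784 2.91 -3.071
endloop
endfacet
facet normal 0.689 0.057 -0.722
outer loop
vertex 2.433 2.628 -4.426
vertex 2.756 2.99 -4.089
vertex 2.838 2.407 -4.057
endloop
endfacet
facet normal -0.455 -0.890 -0.033
outer loop
vertex 2.433 2.628 -4.426
vertex 2.838 2.407 -4.057
vertex 1.784 2.91 -3.071
endloop
endfacet
facet normal 0.689 0.057 -0.722
outer loop
vertex 2.838 2.407 -4.057
vertex 2.756 2.99 -4.089
vertex 3.16 2.769 -3.721
endloop
endfacet
facet normal 0.213 -0.760 0.615
outer loop
vertex 2.838 2.407 -4.057
vertex 3.16 2.769 -3.721
vertex 1.784 2.91 -3.071
endloop
endfacet
facet normal 0.676 0.359 -0.643
outer loop
vertex 4.524 -0.838 -1.271
vertex 3.831 -0.364 -1.735
vertex 4.419 -0.162 -1.004
endloop
endfacet
facet normal 0.288 -0.313 0.905
outer loop
vertex 4.524 -0.838 -1.271
vertex 4.419 -0.162 -1.004
vertex 2.789 -0.916 -0.745
endloop
endfacet
facet normal 0.676 0.359 -0.643
outer loop
vertex 4.419 -0.162 -1.004
vertex 3.831 -0.364 -1.735
vertex 3.969 0.396 -1.166
endloop
endfacet
facet normal 0.017 0.291 0.956
outer loop
vertex 4.419 -0.162 -1.004
vertex 3.969 0.396 -1.166
vertex 2.789 -0.916 -0.745
endloop
endfacet
facet normal 0.676 0.359 -0.643
outer loop
vertex 3.969 0.396 -1.166
vertex 3.831 -0.364 -1.735
vertex 3.438 0.509 -1.661
endloop
endfacet
facet normal -0.461 0.619 0.636
outer loop
vertex 3.969 0.396 -1.166
vertex 3.438 0.509 -1.661
vertex 2.789 -0.916 -0.745
endloop
endfacet
facet normal 0.677 0.359 -0.643
outer loop
vertex 3.438 0.509 -1.661
vertex 3.831 -0.364 -1.735
vertex 3.137 0.111 -2.2
endloop
endfacet
facet normal -0.868 0.479 0.131
outer loop
vertex 3.438 0.509 -1.661
vertex 3.137 0.111 -2.2
vertex 2.789 -0.916 -0.745
endloop
endfacet
facet normal 0.676 0.359 -0.643
outer loop
vertex 3.137 0.111 -2.2
vertex 3.831 -0.364 -1.735
vertex 3.242 -0.566 -2.467
endloop
endfacet
facet normal -0.964 -0.046 -0.263
outer loop
vertex 3.137 0.111 -2.2
vertex 3.242 -0.566 -2.467
vertex 2.789 -0.916 -0.745
endloop
endfacet
facet normal 0.676 0.359 -0.643
outer loop
vertex 3.242 -0.566 -2.467
vertex 3.831 -0.364 -1.735
vertex 3.692 -1.124 -2.305
endloop
endfacet
facet normal -0.692 -0.650 -0.314
outer loop
vertex 3.242 -0.566 -2.467
vertex 3.692 -1.124 -2.305
vertex 2.789 -0.916 -0.745
endloop
endfacet
facet normal 0.676 0.359 -0.643
outer loop
vertex 3.692 -1.124 -2.305
vertex 3.831 -0.364 -1.735
vertex 4.223 -1.237 -1.81
endloop
endfacet
facet normal -0.214 -0.977 0.006
outer loop
vertex 3.692 -1.124 -2.305
vertex 4.223 -1.237 -1.81
vertex 2.789 -0.916 -0.745
endloop
endfacet
facet normal 0.676 0.359 -0.643
outer loop
vertex 4.223 -1.237 -1.81
vertex 3.831 -0.364 -1.735
vertex 4.524 -0.838 -1.271
endloop
endfacet
facet normal 0.193 -0.837 0.512
outer loop
vertex 4.223 -1.237 -1.81
vertex 4.524 -0.838 -1.271
vertex 2.789 -0.916 -0.745
endloop
endfacet

endsolid


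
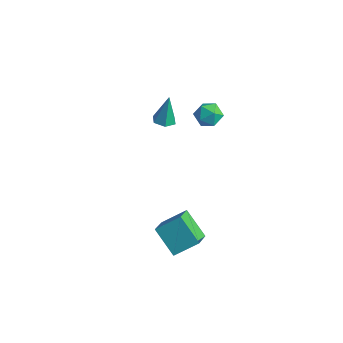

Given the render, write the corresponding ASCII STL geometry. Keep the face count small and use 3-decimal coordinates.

solid 
facet normal -0.977 -0.057 -0.206
outer loop
vertex -0.517 2.609 0.382
vertex -0.583 2.112 0.831
vertex -0.661 2.752 1.024
endloop
endfacet
facet normal -0.735 0.608 -0.300
outer loop
vertex -0.517 2.609 0.382
vertex -0.661 2.752 1.024
vertex -0.214 3.126 0.687
endloop
endfacet
facet normal -0.211 0.585 -0.783
outer loop
vertex -0.517 2.609 0.382
vertex -0.214 3.126 0.687
vertex 0.14 2.717 0.286
endloop
endfacet
facet normal -0.129 -0.095 -0.987
outer loop
vertex -0.517 2.609 0.382
vertex 0.14 2.717 0.286
vertex -0.088 2.09 0.376
endloop
endfacet
facet normal -0.602 -0.490 -0.631
outer loop
vertex -0.517 2.609 0.382
vertex -0.088 2.09 0.376
vertex -0.583 2.112 0.831
endloop
endfacet
facet normal -0.456 0.831 0.317
outer loop
vertex -0.214 3.126 0.687
vertex -0.661 2.752 1.024
vertex -0.092 2.95 1.324
endloop
endfacet
facet normal -0.847 -0.245 0.471
outer loop
vertex -0.661 2.752 1.024
vertex -0.583 2.112 0.831
vertex -0.32 2.323 1.414
endloop
endfacet
facet normal -0.240 -0.947 -0.216
outer loop
vertex -0.583 2.112 0.831
vertex -0.088 2.09 0.376
vertex 0.034 1.914 1.013
endloop
endfacet
facet normal 0.525 -0.305 -0.795
outer loop
vertex -0.088 2.09 0.376
vertex 0.14 2.717 0.286
vertex 0.481 2.288 0.676
endloop
endfacet
facet normal 0.392 0.794 -0.464
outer loop
vertex 0.14 2.717 0.286
vertex -0.214 3.126 0.687
vertex 0.403 2.928 0.869
endloop
endfacet
facet normal 0.129 0.095 0.987
outer loop
vertex 0.337 2.431 1.318
vertex -0.092 2.95 1.324
vertex -0.32 2.323 1.414
endloop
endfacet
facet normal 0.211 -0.585 0.783
outer loop
vertex 0.337 2.431 1.318
vertex -0.32 2.323 1.414
vertex 0.034 1.914 1.013
endloop
endfacet
facet normal 0.735 -0.608 0.300
outer loop
vertex 0.337 2.431 1.318
vertex 0.034 1.914 1.013
vertex 0.481 2.288 0.676
endloop
endfacet
facet normal 0.977 0.057 0.206
outer loop
vertex 0.337 2.431 1.318
vertex 0.481 2.288 0.676
vertex 0.403 2.928 0.869
endloop
endfacet
facet normal 0.602 0.490 0.631
outer loop
vertex 0.337 2.431 1.318
vertex 0.403 2.928 0.869
vertex -0.092 2.95 1.324
endloop
endfacet
facet normal -0.525 0.305 0.795
outer loop
vertex -0.32 2.323 1.414
vertex -0.092 2.95 1.324
vertex -0.661 2.752 1.024
endloop
endfacet
facet normal -0.392 -0.794 0.464
outer loop
vertex 0.034 1.914 1.013
vertex -0.32 2.323 1.414
vertex -0.583 2.112 0.831
endloop
endfacet
facet normal 0.456 -0.831 -0.317
outer loop
vertex 0.481 2.288 0.676
vertex 0.034 1.914 1.013
vertex -0.088 2.09 0.376
endloop
endfacet
facet normal 0.847 0.245 -0.471
outer loop
vertex 0.403 2.928 0.869
vertex 0.481 2.288 0.676
vertex 0.14 2.717 0.286
endloop
endfacet
facet normal 0.240 0.947 0.216
outer loop
vertex -0.092 2.95 1.324
vertex 0.403 2.928 0.869
vertex -0.214 3.126 0.687
endloop
endfacet
facet normal -0.472 -0.689 -0.550
outer loop
vertex 3.22 -2.683 -2.347
vertex 2.126 -2.658 -1.441
vertex 2.73 -1.857 -2.961
endloop
endfacet
facet normal 0.770 -0.017 -0.638
outer loop
vertex 3.314 -1.002 -2.279
vertex 3.22 -2.683 -2.347
vertex 2.73 -1.857 -2.961
endloop
endfacet
facet normal -0.471 -0.689 -0.550
outer loop
vertex 2.73 -1.857 -2.961
vertex 2.126 -2.658 -1.441
vertex 1.636 -1.832 -2.056
endloop
endfacet
facet normal -0.430 0.724 -0.540
outer loop
vertex 1.636 -1.832 -2.056
vertex 3.314 -1.002 -2.279
vertex 2.73 -1.857 -2.961
endloop
endfacet
facet normal 0.430 -0.724 0.539
outer loop
vertex 3.22 -2.683 -2.347
vertex 2.71 -1.803 -0.759
vertex 2.126 -2.658 -1.441
endloop
endfacet
facet normal 0.771 -0.017 -0.637
outer loop
vertex 3.804 -1.828 -1.664
vertex 3.22 -2.683 -2.347
vertex 3.314 -1.002 -2.279
endloop
endfacet
facet normal 0.430 -0.724 0.539
outer loop
vertex 3.804 -1.828 -1.664
vertex 2.71 -1.803 -0.759
vertex 3.22 -2.683 -2.347
endloop
endfacet
facet normal -0.770 0.018 0.637
outer loop
vertex 2.126 -2.658 -1.441
vertex 2.71 -1.803 -0.759
vertex 1.636 -1.832 -2.056
endloop
endfacet
facet normal -0.430 0.724 -0.539
outer loop
vertex 2.22 -0.977 -1.373
vertex 3.314 -1.002 -2.279
vertex 1.636 -1.832 -2.056
endloop
endfacet
facet normal -0.770 0.017 0.637
outer loop
vertex 1.636 -1.832 -2.056
vertex 2.71 -1.803 -0.759
vertex 2.22 -0.977 -1.373
endloop
endfacet
facet normal 0.471 0.689 0.550
outer loop
vertex 2.22 -0.977 -1.373
vertex 3.804 -1.828 -1.664
vertex 3.314 -1.002 -2.279
endloop
endfacet
facet normal 0.471 0.689 0.551
outer loop
vertex 2.71 -1.803 -0.759
vertex 3.804 -1.828 -1.664
vertex 2.22 -0.977 -1.373
endloop
endfacet
facet normal 0.026 -0.233 -0.972
outer loop
vertex -2.072 2.531 -1.344
vertex -2.581 2.353 -1.315
vertex -2.482 2.87 -1.436
endloop
endfacet
facet normal 0.610 0.778 0.150
outer loop
vertex -2.072 2.531 -1.344
vertex -2.482 2.87 -1.436
vertex -2.619 2.687 0.075
endloop
endfacet
facet normal 0.028 -0.233 -0.972
outer loop
vertex -2.482 2.87 -1.436
vertex -2.581 2.353 -1.315
vertex -2.991 2.692 -1.408
endloop
endfacet
facet normal -0.325 0.942 0.085
outer loop
vertex -2.482 2.87 -1.436
vertex -2.991 2.692 -1.408
vertex -2.619 2.687 0.075
endloop
endfacet
facet normal 0.026 -0.235 -0.972
outer loop
vertex -2.991 2.692 -1.408
vertex -2.581 2.353 -1.315
vertex -3.09 2.176 -1.286
endloop
endfacet
facet normal -0.942 0.237 0.237
outer loop
vertex -2.991 2.692 -1.408
vertex -3.09 2.176 -1.286
vertex -2.619 2.687 0.075
endloop
endfacet
facet normal 0.025 -0.232 -0.972
outer loop
vertex -3.09 2.176 -1.286
vertex -2.581 2.353 -1.315
vertex -2.68 1.836 -1.194
endloop
endfacet
facet normal -0.627 -0.633 0.455
outer loop
vertex -3.09 2.176 -1.286
vertex -2.68 1.836 -1.194
vertex -2.619 2.687 0.075
endloop
endfacet
facet normal 0.028 -0.233 -0.972
outer loop
vertex -2.68 1.836 -1.194
vertex -2.581 2.353 -1.315
vertex -2.171 2.014 -1.222
endloop
endfacet
facet normal 0.307 -0.797 0.520
outer loop
vertex -2.68 1.836 -1.194
vertex -2.171 2.014 -1.222
vertex -2.619 2.687 0.075
endloop
endfacet
facet normal 0.027 -0.234 -0.972
outer loop
vertex -2.171 2.014 -1.222
vertex -2.581 2.353 -1.315
vertex -2.072 2.531 -1.344
endloop
endfacet
facet normal 0.926 -0.091 0.367
outer loop
vertex -2.171 2.014 -1.222
vertex -2.072 2.531 -1.344
vertex -2.619 2.687 0.075
endloop
endfacet

endsolid


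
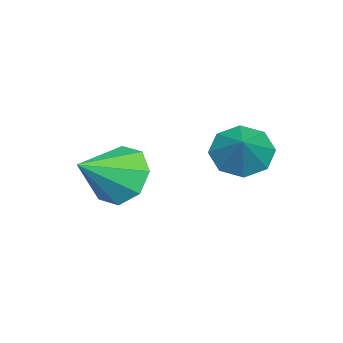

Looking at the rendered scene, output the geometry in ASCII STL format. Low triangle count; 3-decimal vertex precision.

solid 
facet normal -0.751 0.399 -0.526
outer loop
vertex 3.011 -1.566 0.796
vertex 2.693 -1.077 1.621
vertex 3.332 -0.867 0.868
endloop
endfacet
facet normal 0.814 -0.324 -0.481
outer loop
vertex 3.011 -1.566 0.796
vertex 3.332 -0.867 0.868
vertex 3.947 -1.743 2.499
endloop
endfacet
facet normal -0.751 0.398 -0.526
outer loop
vertex 3.332 -0.867 0.868
vertex 2.693 -1.077 1.621
vertex 3.279 -0.29 1.38
endloop
endfacet
facet normal 0.940 0.271 -0.209
outer loop
vertex 3.332 -0.867 0.868
vertex 3.279 -0.29 1.38
vertex 3.947 -1.743 2.499
endloop
endfacet
facet normal -0.751 0.398 -0.526
outer loop
vertex 3.279 -0.29 1.38
vertex 2.693 -1.077 1.621
vertex 2.882 -0.175 2.034
endloop
endfacet
facet normal 0.729 0.595 0.338
outer loop
vertex 3.279 -0.29 1.38
vertex 2.882 -0.175 2.034
vertex 3.947 -1.743 2.499
endloop
endfacet
facet normal -0.751 0.398 -0.526
outer loop
vertex 2.882 -0.175 2.034
vertex 2.693 -1.077 1.621
vertex 2.375 -0.588 2.445
endloop
endfacet
facet normal 0.306 0.456 0.836
outer loop
vertex 2.882 -0.175 2.034
vertex 2.375 -0.588 2.445
vertex 3.947 -1.743 2.499
endloop
endfacet
facet normal -0.751 0.398 -0.526
outer loop
vertex 2.375 -0.588 2.445
vertex 2.693 -1.077 1.621
vertex 2.054 -1.288 2.374
endloop
endfacet
facet normal -0.081 -0.064 0.995
outer loop
vertex 2.375 -0.588 2.445
vertex 2.054 -1.288 2.374
vertex 3.947 -1.743 2.499
endloop
endfacet
facet normal -0.751 0.399 -0.526
outer loop
vertex 2.054 -1.288 2.374
vertex 2.693 -1.077 1.621
vertex 2.107 -1.864 1.861
endloop
endfacet
facet normal -0.207 -0.661 0.721
outer loop
vertex 2.054 -1.288 2.374
vertex 2.107 -1.864 1.861
vertex 3.947 -1.743 2.499
endloop
endfacet
facet normal -0.751 0.399 -0.526
outer loop
vertex 2.107 -1.864 1.861
vertex 2.693 -1.077 1.621
vertex 2.503 -1.979 1.208
endloop
endfacet
facet normal 0.004 -0.984 0.176
outer loop
vertex 2.107 -1.864 1.861
vertex 2.503 -1.979 1.208
vertex 3.947 -1.743 2.499
endloop
endfacet
facet normal -0.751 0.399 -0.526
outer loop
vertex 2.503 -1.979 1.208
vertex 2.693 -1.077 1.621
vertex 3.011 -1.566 0.796
endloop
endfacet
facet normal 0.426 -0.845 -0.322
outer loop
vertex 2.503 -1.979 1.208
vertex 3.011 -1.566 0.796
vertex 3.947 -1.743 2.499
endloop
endfacet
facet normal -0.729 -0.255 -0.635
outer loop
vertex 1.181 1.809 1.351
vertex 0.661 1.569 2.045
vertex 0.796 2.33 1.584
endloop
endfacet
facet normal 0.719 0.646 -0.256
outer loop
vertex 1.181 1.809 1.351
vertex 0.796 2.33 1.584
vertex 1.639 1.911 2.895
endloop
endfacet
facet normal -0.729 -0.256 -0.635
outer loop
vertex 0.796 2.33 1.584
vertex 0.661 1.569 2.045
vertex 0.331 2.405 2.087
endloop
endfacet
facet normal 0.284 0.951 0.121
outer loop
vertex 0.796 2.33 1.584
vertex 0.331 2.405 2.087
vertex 1.639 1.911 2.895
endloop
endfacet
facet normal -0.729 -0.256 -0.634
outer loop
vertex 0.331 2.405 2.087
vertex 0.661 1.569 2.045
vertex 0.06 1.99 2.566
endloop
endfacet
facet normal -0.091 0.778 0.622
outer loop
vertex 0.331 2.405 2.087
vertex 0.06 1.99 2.566
vertex 1.639 1.911 2.895
endloop
endfacet
facet normal -0.729 -0.255 -0.635
outer loop
vertex 0.06 1.99 2.566
vertex 0.661 1.569 2.045
vertex 0.141 1.328 2.739
endloop
endfacet
facet normal -0.188 0.227 0.956
outer loop
vertex 0.06 1.99 2.566
vertex 0.141 1.328 2.739
vertex 1.639 1.911 2.895
endloop
endfacet
facet normal -0.729 -0.256 -0.635
outer loop
vertex 0.141 1.328 2.739
vertex 0.661 1.569 2.045
vertex 0.527 0.807 2.506
endloop
endfacet
facet normal 0.050 -0.377 0.925
outer loop
vertex 0.141 1.328 2.739
vertex 0.527 0.807 2.506
vertex 1.639 1.911 2.895
endloop
endfacet
facet normal -0.730 -0.255 -0.634
outer loop
vertex 0.527 0.807 2.506
vertex 0.661 1.569 2.045
vertex 0.991 0.732 2.002
endloop
endfacet
facet normal 0.485 -0.682 0.548
outer loop
vertex 0.527 0.807 2.506
vertex 0.991 0.732 2.002
vertex 1.639 1.911 2.895
endloop
endfacet
facet normal -0.729 -0.255 -0.635
outer loop
vertex 0.991 0.732 2.002
vertex 0.661 1.569 2.045
vertex 1.262 1.147 1.524
endloop
endfacet
facet normal 0.860 -0.508 0.047
outer loop
vertex 0.991 0.732 2.002
vertex 1.262 1.147 1.524
vertex 1.639 1.911 2.895
endloop
endfacet
facet normal -0.729 -0.255 -0.635
outer loop
vertex 1.262 1.147 1.524
vertex 0.661 1.569 2.045
vertex 1.181 1.809 1.351
endloop
endfacet
facet normal 0.957 0.042 -0.287
outer loop
vertex 1.262 1.147 1.524
vertex 1.181 1.809 1.351
vertex 1.639 1.911 2.895
endloop
endfacet

endsolid


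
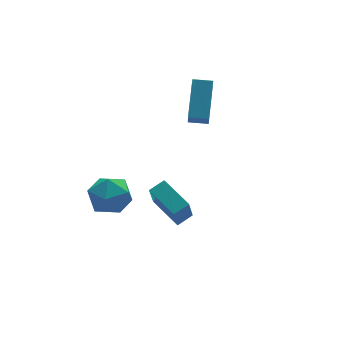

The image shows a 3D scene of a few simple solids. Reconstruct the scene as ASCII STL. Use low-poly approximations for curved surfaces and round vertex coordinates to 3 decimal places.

solid 
facet normal -0.917 0.326 -0.230
outer loop
vertex -3.469 3.244 -2.533
vertex -3.897 2.118 -2.425
vertex -3.877 2.852 -1.464
endloop
endfacet
facet normal -0.541 0.835 0.100
outer loop
vertex -3.469 3.244 -2.533
vertex -3.877 2.852 -1.464
vertex -2.866 3.513 -1.52
endloop
endfacet
facet normal 0.049 0.958 -0.283
outer loop
vertex -3.469 3.244 -2.533
vertex -2.866 3.513 -1.52
vertex -2.261 3.188 -2.515
endloop
endfacet
facet normal 0.037 0.524 -0.851
outer loop
vertex -3.469 3.244 -2.533
vertex -2.261 3.188 -2.515
vertex -2.899 2.326 -3.074
endloop
endfacet
facet normal -0.560 0.134 -0.818
outer loop
vertex -3.469 3.244 -2.533
vertex -2.899 2.326 -3.074
vertex -3.897 2.118 -2.425
endloop
endfacet
facet normal -0.341 0.584 0.737
outer loop
vertex -2.866 3.513 -1.52
vertex -3.877 2.852 -1.464
vertex -2.921 2.554 -0.786
endloop
endfacet
facet normal -0.950 -0.240 0.203
outer loop
vertex -3.877 2.852 -1.464
vertex -3.897 2.118 -2.425
vertex -3.559 1.692 -1.345
endloop
endfacet
facet normal -0.371 -0.551 -0.747
outer loop
vertex -3.897 2.118 -2.425
vertex -2.899 2.326 -3.074
vertex -2.954 1.367 -2.34
endloop
endfacet
facet normal 0.593 0.080 -0.801
outer loop
vertex -2.899 2.326 -3.074
vertex -2.261 3.188 -2.515
vertex -1.943 2.028 -2.396
endloop
endfacet
facet normal 0.612 0.782 0.117
outer loop
vertex -2.261 3.188 -2.515
vertex -2.866 3.513 -1.52
vertex -1.923 2.762 -1.435
endloop
endfacet
facet normal -0.037 -0.524 0.851
outer loop
vertex -2.351 1.636 -1.327
vertex -2.921 2.554 -0.786
vertex -3.559 1.692 -1.345
endloop
endfacet
facet normal -0.049 -0.958 0.283
outer loop
vertex -2.351 1.636 -1.327
vertex -3.559 1.692 -1.345
vertex -2.954 1.367 -2.34
endloop
endfacet
facet normal 0.541 -0.835 -0.100
outer loop
vertex -2.351 1.636 -1.327
vertex -2.954 1.367 -2.34
vertex -1.943 2.028 -2.396
endloop
endfacet
facet normal 0.917 -0.326 0.230
outer loop
vertex -2.351 1.636 -1.327
vertex -1.943 2.028 -2.396
vertex -1.923 2.762 -1.435
endloop
endfacet
facet normal 0.560 -0.134 0.818
outer loop
vertex -2.351 1.636 -1.327
vertex -1.923 2.762 -1.435
vertex -2.921 2.554 -0.786
endloop
endfacet
facet normal -0.593 -0.080 0.801
outer loop
vertex -3.559 1.692 -1.345
vertex -2.921 2.554 -0.786
vertex -3.877 2.852 -1.464
endloop
endfacet
facet normal -0.612 -0.782 -0.117
outer loop
vertex -2.954 1.367 -2.34
vertex -3.559 1.692 -1.345
vertex -3.897 2.118 -2.425
endloop
endfacet
facet normal 0.341 -0.584 -0.737
outer loop
vertex -1.943 2.028 -2.396
vertex -2.954 1.367 -2.34
vertex -2.899 2.326 -3.074
endloop
endfacet
facet normal 0.950 0.240 -0.203
outer loop
vertex -1.923 2.762 -1.435
vertex -1.943 2.028 -2.396
vertex -2.261 3.188 -2.515
endloop
endfacet
facet normal 0.371 0.551 0.747
outer loop
vertex -2.921 2.554 -0.786
vertex -1.923 2.762 -1.435
vertex -2.866 3.513 -1.52
endloop
endfacet
facet normal -0.935 -0.064 -0.348
outer loop
vertex -2.489 -2.835 0.766
vertex -2.799 -1.162 1.29
vertex -1.955 -2.253 -0.774
endloop
endfacet
facet normal 0.174 -0.940 -0.295
outer loop
vertex -1.141 -2.198 -0.47
vertex -2.489 -2.835 0.766
vertex -1.955 -2.253 -0.774
endloop
endfacet
facet normal -0.935 -0.064 -0.349
outer loop
vertex -1.955 -2.253 -0.774
vertex -2.799 -1.162 1.29
vertex -2.265 -0.581 -0.249
endloop
endfacet
facet normal 0.309 0.337 -0.889
outer loop
vertex -2.265 -0.581 -0.249
vertex -1.141 -2.198 -0.47
vertex -1.955 -2.253 -0.774
endloop
endfacet
facet normal -0.310 -0.336 0.890
outer loop
vertex -2.489 -2.835 0.766
vertex -1.985 -1.107 1.594
vertex -2.799 -1.162 1.29
endloop
endfacet
facet normal 0.174 -0.940 -0.294
outer loop
vertex -1.675 -2.779 1.069
vertex -2.489 -2.835 0.766
vertex -1.141 -2.198 -0.47
endloop
endfacet
facet normal -0.308 -0.337 0.890
outer loop
vertex -1.675 -2.779 1.069
vertex -1.985 -1.107 1.594
vertex -2.489 -2.835 0.766
endloop
endfacet
facet normal -0.174 0.940 0.295
outer loop
vertex -2.799 -1.162 1.29
vertex -1.985 -1.107 1.594
vertex -2.265 -0.581 -0.249
endloop
endfacet
facet normal 0.308 0.336 -0.890
outer loop
vertex -1.451 -0.525 0.054
vertex -1.141 -2.198 -0.47
vertex -2.265 -0.581 -0.249
endloop
endfacet
facet normal -0.174 0.940 0.295
outer loop
vertex -2.265 -0.581 -0.249
vertex -1.985 -1.107 1.594
vertex -1.451 -0.525 0.054
endloop
endfacet
facet normal 0.935 0.064 0.349
outer loop
vertex -1.451 -0.525 0.054
vertex -1.675 -2.779 1.069
vertex -1.141 -2.198 -0.47
endloop
endfacet
facet normal 0.935 0.064 0.348
outer loop
vertex -1.985 -1.107 1.594
vertex -1.675 -2.779 1.069
vertex -1.451 -0.525 0.054
endloop
endfacet
facet normal -0.825 0.562 0.060
outer loop
vertex 1.617 2.551 4.641
vertex 2.022 3.257 3.601
vertex 0.578 1.169 3.297
endloop
endfacet
facet normal -0.308 -0.534 0.787
outer loop
vertex 1.378 0.623 3.239
vertex 1.617 2.551 4.641
vertex 0.578 1.169 3.297
endloop
endfacet
facet normal -0.825 0.562 0.060
outer loop
vertex 0.578 1.169 3.297
vertex 2.022 3.257 3.601
vertex 0.983 1.874 2.258
endloop
endfacet
facet normal -0.475 -0.631 -0.613
outer loop
vertex 0.983 1.874 2.258
vertex 1.378 0.623 3.239
vertex 0.578 1.169 3.297
endloop
endfacet
facet normal 0.475 0.631 0.613
outer loop
vertex 1.617 2.551 4.641
vertex 2.822 2.711 3.543
vertex 2.022 3.257 3.601
endloop
endfacet
facet normal -0.306 -0.535 0.788
outer loop
vertex 2.417 2.006 4.582
vertex 1.617 2.551 4.641
vertex 1.378 0.623 3.239
endloop
endfacet
facet normal 0.475 0.631 0.613
outer loop
vertex 2.417 2.006 4.582
vertex 2.822 2.711 3.543
vertex 1.617 2.551 4.641
endloop
endfacet
facet normal 0.307 0.534 -0.788
outer loop
vertex 2.022 3.257 3.601
vertex 2.822 2.711 3.543
vertex 0.983 1.874 2.258
endloop
endfacet
facet normal -0.475 -0.631 -0.613
outer loop
vertex 1.783 1.329 2.199
vertex 1.378 0.623 3.239
vertex 0.983 1.874 2.258
endloop
endfacet
facet normal 0.307 0.535 -0.787
outer loop
vertex 0.983 1.874 2.258
vertex 2.822 2.711 3.543
vertex 1.783 1.329 2.199
endloop
endfacet
facet normal 0.825 -0.562 -0.060
outer loop
vertex 1.783 1.329 2.199
vertex 2.417 2.006 4.582
vertex 1.378 0.623 3.239
endloop
endfacet
facet normal 0.825 -0.562 -0.060
outer loop
vertex 2.822 2.711 3.543
vertex 2.417 2.006 4.582
vertex 1.783 1.329 2.199
endloop
endfacet

endsolid


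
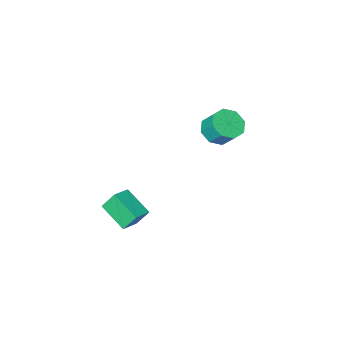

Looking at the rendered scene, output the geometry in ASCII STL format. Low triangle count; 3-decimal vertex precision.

solid 
facet normal 0.117 -0.630 -0.768
outer loop
vertex -2.095 -3.769 -0.19
vertex -2.962 -3.699 -0.379
vertex -2.227 -3.262 -0.626
endloop
endfacet
facet normal 0.974 0.223 -0.036
outer loop
vertex -2.095 -3.769 -0.19
vertex -2.227 -3.262 -0.626
vertex -2.231 -3.032 0.708
endloop
endfacet
facet normal 0.974 0.223 -0.036
outer loop
vertex -2.231 -3.032 0.708
vertex -2.227 -3.262 -0.626
vertex -2.363 -2.525 0.272
endloop
endfacet
facet normal -0.116 0.630 0.768
outer loop
vertex -2.231 -3.032 0.708
vertex -2.363 -2.525 0.272
vertex -3.098 -2.961 0.519
endloop
endfacet
facet normal 0.116 -0.630 -0.768
outer loop
vertex -2.227 -3.262 -0.626
vertex -2.962 -3.699 -0.379
vertex -2.789 -3.011 -0.917
endloop
endfacet
facet normal 0.552 0.683 -0.477
outer loop
vertex -2.227 -3.262 -0.626
vertex -2.789 -3.011 -0.917
vertex -2.363 -2.525 0.272
endloop
endfacet
facet normal 0.552 0.683 -0.477
outer loop
vertex -2.363 -2.525 0.272
vertex -2.789 -3.011 -0.917
vertex -2.925 -2.274 -0.019
endloop
endfacet
facet normal -0.116 0.630 0.768
outer loop
vertex -2.363 -2.525 0.272
vertex -2.925 -2.274 -0.019
vertex -3.098 -2.961 0.519
endloop
endfacet
facet normal 0.116 -0.630 -0.768
outer loop
vertex -2.789 -3.011 -0.917
vertex -2.962 -3.699 -0.379
vertex -3.453 -3.163 -0.893
endloop
endfacet
facet normal -0.193 0.744 -0.640
outer loop
vertex -2.789 -3.011 -0.917
vertex -3.453 -3.163 -0.893
vertex -2.925 -2.274 -0.019
endloop
endfacet
facet normal -0.192 0.744 -0.640
outer loop
vertex -2.925 -2.274 -0.019
vertex -3.453 -3.163 -0.893
vertex -3.589 -2.425 0.005
endloop
endfacet
facet normal -0.116 0.630 0.768
outer loop
vertex -2.925 -2.274 -0.019
vertex -3.589 -2.425 0.005
vertex -3.098 -2.961 0.519
endloop
endfacet
facet normal 0.116 -0.630 -0.768
outer loop
vertex -3.453 -3.163 -0.893
vertex -2.962 -3.699 -0.379
vertex -3.829 -3.628 -0.568
endloop
endfacet
facet normal -0.825 0.368 -0.428
outer loop
vertex -3.453 -3.163 -0.893
vertex -3.829 -3.628 -0.568
vertex -3.589 -2.425 0.005
endloop
endfacet
facet normal -0.826 0.368 -0.427
outer loop
vertex -3.589 -2.425 0.005
vertex -3.829 -3.628 -0.568
vertex -3.965 -2.891 0.33
endloop
endfacet
facet normal -0.117 0.630 0.768
outer loop
vertex -3.589 -2.425 0.005
vertex -3.965 -2.891 0.33
vertex -3.098 -2.961 0.519
endloop
endfacet
facet normal 0.116 -0.630 -0.768
outer loop
vertex -3.829 -3.628 -0.568
vertex -2.962 -3.699 -0.379
vertex -3.697 -4.135 -0.132
endloop
endfacet
facet normal -0.974 -0.223 0.036
outer loop
vertex -3.829 -3.628 -0.568
vertex -3.697 -4.135 -0.132
vertex -3.965 -2.891 0.33
endloop
endfacet
facet normal -0.974 -0.223 0.036
outer loop
vertex -3.965 -2.891 0.33
vertex -3.697 -4.135 -0.132
vertex -3.833 -3.398 0.766
endloop
endfacet
facet normal -0.117 0.630 0.768
outer loop
vertex -3.965 -2.891 0.33
vertex -3.833 -3.398 0.766
vertex -3.098 -2.961 0.519
endloop
endfacet
facet normal 0.116 -0.630 -0.768
outer loop
vertex -3.697 -4.135 -0.132
vertex -2.962 -3.699 -0.379
vertex -3.135 -4.386 0.159
endloop
endfacet
facet normal -0.552 -0.683 0.477
outer loop
vertex -3.697 -4.135 -0.132
vertex -3.135 -4.386 0.159
vertex -3.833 -3.398 0.766
endloop
endfacet
facet normal -0.552 -0.683 0.477
outer loop
vertex -3.833 -3.398 0.766
vertex -3.135 -4.386 0.159
vertex -3.271 -3.649 1.057
endloop
endfacet
facet normal -0.116 0.630 0.768
outer loop
vertex -3.833 -3.398 0.766
vertex -3.271 -3.649 1.057
vertex -3.098 -2.961 0.519
endloop
endfacet
facet normal 0.116 -0.630 -0.768
outer loop
vertex -3.135 -4.386 0.159
vertex -2.962 -3.699 -0.379
vertex -2.471 -4.235 0.135
endloop
endfacet
facet normal 0.192 -0.744 0.640
outer loop
vertex -3.135 -4.386 0.159
vertex -2.471 -4.235 0.135
vertex -3.271 -3.649 1.057
endloop
endfacet
facet normal 0.193 -0.743 0.640
outer loop
vertex -3.271 -3.649 1.057
vertex -2.471 -4.235 0.135
vertex -2.607 -3.497 1.033
endloop
endfacet
facet normal -0.116 0.630 0.768
outer loop
vertex -3.271 -3.649 1.057
vertex -2.607 -3.497 1.033
vertex -3.098 -2.961 0.519
endloop
endfacet
facet normal 0.117 -0.630 -0.768
outer loop
vertex -2.471 -4.235 0.135
vertex -2.962 -3.699 -0.379
vertex -2.095 -3.769 -0.19
endloop
endfacet
facet normal 0.826 -0.368 0.428
outer loop
vertex -2.471 -4.235 0.135
vertex -2.095 -3.769 -0.19
vertex -2.607 -3.497 1.033
endloop
endfacet
facet normal 0.825 -0.369 0.428
outer loop
vertex -2.607 -3.497 1.033
vertex -2.095 -3.769 -0.19
vertex -2.231 -3.032 0.708
endloop
endfacet
facet normal -0.116 0.630 0.768
outer loop
vertex -2.607 -3.497 1.033
vertex -2.231 -3.032 0.708
vertex -3.098 -2.961 0.519
endloop
endfacet
facet normal -0.896 -0.325 -0.301
outer loop
vertex 2.366 -3.14 -1.829
vertex 2.113 -1.749 -2.58
vertex 2.813 -3.542 -2.726
endloop
endfacet
facet normal 0.158 -0.869 0.468
outer loop
vertex 3.727 -3.211 -2.42
vertex 2.366 -3.14 -1.829
vertex 2.813 -3.542 -2.726
endloop
endfacet
facet normal -0.897 -0.326 -0.300
outer loop
vertex 2.813 -3.542 -2.726
vertex 2.113 -1.749 -2.58
vertex 2.559 -2.152 -3.477
endloop
endfacet
facet normal 0.413 -0.373 -0.831
outer loop
vertex 2.559 -2.152 -3.477
vertex 3.727 -3.211 -2.42
vertex 2.813 -3.542 -2.726
endloop
endfacet
facet normal -0.413 0.373 0.831
outer loop
vertex 2.366 -3.14 -1.829
vertex 3.027 -1.418 -2.274
vertex 2.113 -1.749 -2.58
endloop
endfacet
facet normal 0.158 -0.869 0.469
outer loop
vertex 3.281 -2.808 -1.523
vertex 2.366 -3.14 -1.829
vertex 3.727 -3.211 -2.42
endloop
endfacet
facet normal -0.413 0.373 0.831
outer loop
vertex 3.281 -2.808 -1.523
vertex 3.027 -1.418 -2.274
vertex 2.366 -3.14 -1.829
endloop
endfacet
facet normal -0.158 0.869 -0.469
outer loop
vertex 2.113 -1.749 -2.58
vertex 3.027 -1.418 -2.274
vertex 2.559 -2.152 -3.477
endloop
endfacet
facet normal 0.413 -0.373 -0.831
outer loop
vertex 3.474 -1.82 -3.171
vertex 3.727 -3.211 -2.42
vertex 2.559 -2.152 -3.477
endloop
endfacet
facet normal -0.159 0.869 -0.469
outer loop
vertex 2.559 -2.152 -3.477
vertex 3.027 -1.418 -2.274
vertex 3.474 -1.82 -3.171
endloop
endfacet
facet normal 0.897 0.325 0.300
outer loop
vertex 3.474 -1.82 -3.171
vertex 3.281 -2.808 -1.523
vertex 3.727 -3.211 -2.42
endloop
endfacet
facet normal 0.896 0.326 0.300
outer loop
vertex 3.027 -1.418 -2.274
vertex 3.281 -2.808 -1.523
vertex 3.474 -1.82 -3.171
endloop
endfacet

endsolid


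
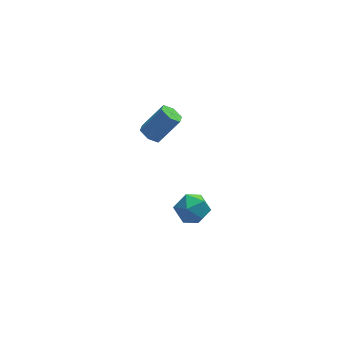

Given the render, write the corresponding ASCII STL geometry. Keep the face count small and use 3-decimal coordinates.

solid 
facet normal -0.666 0.610 0.429
outer loop
vertex -1.578 -2.657 -1.929
vertex -2.082 -3.333 -1.75
vertex -1.484 -3.079 -1.183
endloop
endfacet
facet normal -0.006 0.870 0.493
outer loop
vertex -1.578 -2.657 -1.929
vertex -1.484 -3.079 -1.183
vertex -0.789 -2.824 -1.624
endloop
endfacet
facet normal 0.264 0.951 -0.162
outer loop
vertex -1.578 -2.657 -1.929
vertex -0.789 -2.824 -1.624
vertex -0.956 -2.921 -2.465
endloop
endfacet
facet normal -0.231 0.740 -0.632
outer loop
vertex -1.578 -2.657 -1.929
vertex -0.956 -2.921 -2.465
vertex -1.755 -3.236 -2.542
endloop
endfacet
facet normal -0.805 0.529 -0.268
outer loop
vertex -1.578 -2.657 -1.929
vertex -1.755 -3.236 -2.542
vertex -2.082 -3.333 -1.75
endloop
endfacet
facet normal 0.390 0.385 0.837
outer loop
vertex -0.789 -2.824 -1.624
vertex -1.484 -3.079 -1.183
vertex -0.805 -3.604 -1.258
endloop
endfacet
facet normal -0.680 -0.035 0.733
outer loop
vertex -1.484 -3.079 -1.183
vertex -2.082 -3.333 -1.75
vertex -1.604 -3.919 -1.335
endloop
endfacet
facet normal -0.904 -0.166 -0.394
outer loop
vertex -2.082 -3.333 -1.75
vertex -1.755 -3.236 -2.542
vertex -1.771 -4.016 -2.176
endloop
endfacet
facet normal 0.026 0.174 -0.984
outer loop
vertex -1.755 -3.236 -2.542
vertex -0.956 -2.921 -2.465
vertex -1.076 -3.761 -2.617
endloop
endfacet
facet normal 0.827 0.516 -0.224
outer loop
vertex -0.956 -2.921 -2.465
vertex -0.789 -2.824 -1.624
vertex -0.478 -3.507 -2.05
endloop
endfacet
facet normal 0.231 -0.740 0.632
outer loop
vertex -0.982 -4.183 -1.871
vertex -0.805 -3.604 -1.258
vertex -1.604 -3.919 -1.335
endloop
endfacet
facet normal -0.264 -0.951 0.162
outer loop
vertex -0.982 -4.183 -1.871
vertex -1.604 -3.919 -1.335
vertex -1.771 -4.016 -2.176
endloop
endfacet
facet normal 0.006 -0.870 -0.493
outer loop
vertex -0.982 -4.183 -1.871
vertex -1.771 -4.016 -2.176
vertex -1.076 -3.761 -2.617
endloop
endfacet
facet normal 0.666 -0.610 -0.429
outer loop
vertex -0.982 -4.183 -1.871
vertex -1.076 -3.761 -2.617
vertex -0.478 -3.507 -2.05
endloop
endfacet
facet normal 0.805 -0.529 0.268
outer loop
vertex -0.982 -4.183 -1.871
vertex -0.478 -3.507 -2.05
vertex -0.805 -3.604 -1.258
endloop
endfacet
facet normal -0.026 -0.174 0.984
outer loop
vertex -1.604 -3.919 -1.335
vertex -0.805 -3.604 -1.258
vertex -1.484 -3.079 -1.183
endloop
endfacet
facet normal -0.827 -0.516 0.224
outer loop
vertex -1.771 -4.016 -2.176
vertex -1.604 -3.919 -1.335
vertex -2.082 -3.333 -1.75
endloop
endfacet
facet normal -0.390 -0.385 -0.837
outer loop
vertex -1.076 -3.761 -2.617
vertex -1.771 -4.016 -2.176
vertex -1.755 -3.236 -2.542
endloop
endfacet
facet normal 0.680 0.035 -0.733
outer loop
vertex -0.478 -3.507 -2.05
vertex -1.076 -3.761 -2.617
vertex -0.956 -2.921 -2.465
endloop
endfacet
facet normal 0.904 0.166 0.394
outer loop
vertex -0.805 -3.604 -1.258
vertex -0.478 -3.507 -2.05
vertex -0.789 -2.824 -1.624
endloop
endfacet
facet normal -0.634 -0.081 -0.769
outer loop
vertex -2.496 -2.616 2.547
vertex -2.925 -2.65 2.904
vertex -2.758 -2.151 2.714
endloop
endfacet
facet normal 0.615 0.550 -0.565
outer loop
vertex -2.496 -2.616 2.547
vertex -2.758 -2.151 2.714
vertex -1.565 -2.496 3.678
endloop
endfacet
facet normal 0.615 0.550 -0.565
outer loop
vertex -1.565 -2.496 3.678
vertex -2.758 -2.151 2.714
vertex -1.827 -2.031 3.845
endloop
endfacet
facet normal 0.634 0.081 0.769
outer loop
vertex -1.565 -2.496 3.678
vertex -1.827 -2.031 3.845
vertex -1.995 -2.53 4.036
endloop
endfacet
facet normal -0.633 -0.081 -0.770
outer loop
vertex -2.758 -2.151 2.714
vertex -2.925 -2.65 2.904
vertex -3.188 -2.184 3.071
endloop
endfacet
facet normal -0.097 0.995 -0.025
outer loop
vertex -2.758 -2.151 2.714
vertex -3.188 -2.184 3.071
vertex -1.827 -2.031 3.845
endloop
endfacet
facet normal -0.097 0.995 -0.025
outer loop
vertex -1.827 -2.031 3.845
vertex -3.188 -2.184 3.071
vertex -2.257 -2.064 4.202
endloop
endfacet
facet normal 0.633 0.082 0.770
outer loop
vertex -1.827 -2.031 3.845
vertex -2.257 -2.064 4.202
vertex -1.995 -2.53 4.036
endloop
endfacet
facet normal -0.634 -0.082 -0.769
outer loop
vertex -3.188 -2.184 3.071
vertex -2.925 -2.65 2.904
vertex -3.355 -2.684 3.262
endloop
endfacet
facet normal -0.714 0.445 0.541
outer loop
vertex -3.188 -2.184 3.071
vertex -3.355 -2.684 3.262
vertex -2.257 -2.064 4.202
endloop
endfacet
facet normal -0.714 0.445 0.541
outer loop
vertex -2.257 -2.064 4.202
vertex -3.355 -2.684 3.262
vertex -2.424 -2.564 4.393
endloop
endfacet
facet normal 0.634 0.082 0.769
outer loop
vertex -2.257 -2.064 4.202
vertex -2.424 -2.564 4.393
vertex -1.995 -2.53 4.036
endloop
endfacet
facet normal -0.634 -0.081 -0.769
outer loop
vertex -3.355 -2.684 3.262
vertex -2.925 -2.65 2.904
vertex -3.093 -3.149 3.095
endloop
endfacet
facet normal -0.615 -0.550 0.565
outer loop
vertex -3.355 -2.684 3.262
vertex -3.093 -3.149 3.095
vertex -2.424 -2.564 4.393
endloop
endfacet
facet normal -0.615 -0.550 0.565
outer loop
vertex -2.424 -2.564 4.393
vertex -3.093 -3.149 3.095
vertex -2.162 -3.029 4.226
endloop
endfacet
facet normal 0.634 0.081 0.769
outer loop
vertex -2.424 -2.564 4.393
vertex -2.162 -3.029 4.226
vertex -1.995 -2.53 4.036
endloop
endfacet
facet normal -0.633 -0.082 -0.770
outer loop
vertex -3.093 -3.149 3.095
vertex -2.925 -2.65 2.904
vertex -2.663 -3.116 2.738
endloop
endfacet
facet normal 0.097 -0.995 0.025
outer loop
vertex -3.093 -3.149 3.095
vertex -2.663 -3.116 2.738
vertex -2.162 -3.029 4.226
endloop
endfacet
facet normal 0.097 -0.995 0.025
outer loop
vertex -2.162 -3.029 4.226
vertex -2.663 -3.116 2.738
vertex -1.732 -2.996 3.869
endloop
endfacet
facet normal 0.633 0.081 0.770
outer loop
vertex -2.162 -3.029 4.226
vertex -1.732 -2.996 3.869
vertex -1.995 -2.53 4.036
endloop
endfacet
facet normal -0.634 -0.082 -0.769
outer loop
vertex -2.663 -3.116 2.738
vertex -2.925 -2.65 2.904
vertex -2.496 -2.616 2.547
endloop
endfacet
facet normal 0.714 -0.445 -0.541
outer loop
vertex -2.663 -3.116 2.738
vertex -2.496 -2.616 2.547
vertex -1.732 -2.996 3.869
endloop
endfacet
facet normal 0.714 -0.445 -0.541
outer loop
vertex -1.732 -2.996 3.869
vertex -2.496 -2.616 2.547
vertex -1.565 -2.496 3.678
endloop
endfacet
facet normal 0.634 0.082 0.769
outer loop
vertex -1.732 -2.996 3.869
vertex -1.565 -2.496 3.678
vertex -1.995 -2.53 4.036
endloop
endfacet

endsolid
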